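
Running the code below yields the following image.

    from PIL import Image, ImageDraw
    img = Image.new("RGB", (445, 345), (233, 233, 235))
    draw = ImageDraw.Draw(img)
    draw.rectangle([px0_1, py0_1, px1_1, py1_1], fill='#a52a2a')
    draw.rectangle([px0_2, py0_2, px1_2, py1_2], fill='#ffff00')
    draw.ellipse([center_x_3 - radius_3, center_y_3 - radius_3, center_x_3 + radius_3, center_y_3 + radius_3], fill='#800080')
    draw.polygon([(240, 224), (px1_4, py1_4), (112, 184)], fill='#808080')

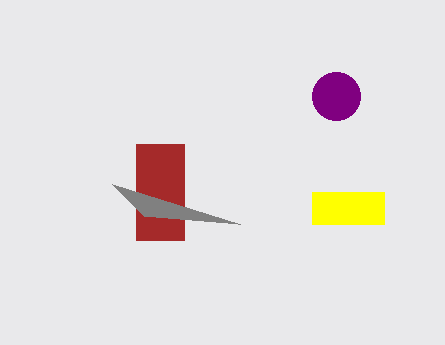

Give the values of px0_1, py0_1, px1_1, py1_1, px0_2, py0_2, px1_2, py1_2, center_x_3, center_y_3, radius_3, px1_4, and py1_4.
px0_1 = 136, py0_1 = 144, px1_1 = 184, py1_1 = 240, px0_2 = 312, py0_2 = 192, px1_2 = 384, py1_2 = 224, center_x_3 = 336, center_y_3 = 96, radius_3 = 24, px1_4 = 144, py1_4 = 216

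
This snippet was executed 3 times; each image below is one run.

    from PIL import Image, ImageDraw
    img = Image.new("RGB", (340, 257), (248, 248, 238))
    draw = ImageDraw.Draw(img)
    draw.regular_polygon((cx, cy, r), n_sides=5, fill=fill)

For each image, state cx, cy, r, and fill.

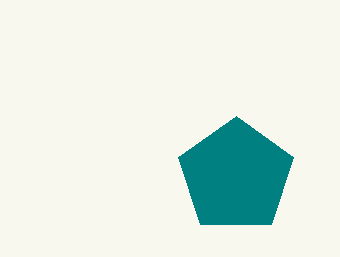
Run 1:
cx = 236; cy = 176; r = 60; fill = 'teal'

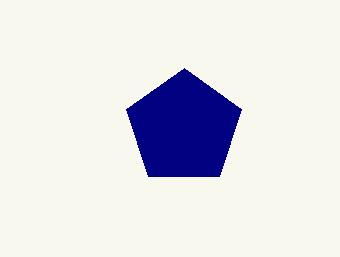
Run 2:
cx = 184; cy = 128; r = 60; fill = 'navy'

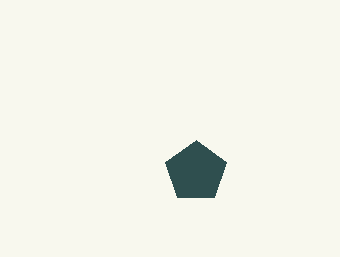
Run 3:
cx = 196
cy = 172
r = 32
fill = 'darkslategray'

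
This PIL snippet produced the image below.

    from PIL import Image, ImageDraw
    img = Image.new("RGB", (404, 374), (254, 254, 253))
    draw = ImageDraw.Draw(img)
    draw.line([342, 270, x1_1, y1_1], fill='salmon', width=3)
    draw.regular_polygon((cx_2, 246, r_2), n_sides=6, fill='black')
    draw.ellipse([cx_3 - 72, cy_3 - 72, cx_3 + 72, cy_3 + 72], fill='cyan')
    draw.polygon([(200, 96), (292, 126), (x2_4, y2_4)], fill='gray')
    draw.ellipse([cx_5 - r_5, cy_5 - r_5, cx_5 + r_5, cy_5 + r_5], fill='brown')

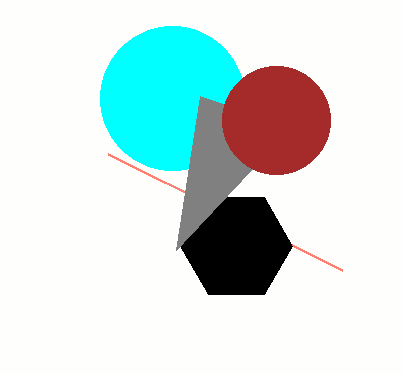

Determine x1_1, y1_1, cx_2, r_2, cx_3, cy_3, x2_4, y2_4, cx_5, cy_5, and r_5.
x1_1 = 108, y1_1 = 154, cx_2 = 236, r_2 = 56, cx_3 = 172, cy_3 = 98, x2_4 = 176, y2_4 = 250, cx_5 = 276, cy_5 = 120, r_5 = 54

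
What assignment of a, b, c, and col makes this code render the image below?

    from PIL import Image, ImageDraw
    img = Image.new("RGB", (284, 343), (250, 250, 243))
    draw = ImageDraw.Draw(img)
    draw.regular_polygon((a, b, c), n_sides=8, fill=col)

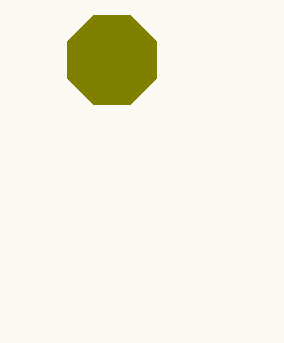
a = 112
b = 60
c = 48
col = 'olive'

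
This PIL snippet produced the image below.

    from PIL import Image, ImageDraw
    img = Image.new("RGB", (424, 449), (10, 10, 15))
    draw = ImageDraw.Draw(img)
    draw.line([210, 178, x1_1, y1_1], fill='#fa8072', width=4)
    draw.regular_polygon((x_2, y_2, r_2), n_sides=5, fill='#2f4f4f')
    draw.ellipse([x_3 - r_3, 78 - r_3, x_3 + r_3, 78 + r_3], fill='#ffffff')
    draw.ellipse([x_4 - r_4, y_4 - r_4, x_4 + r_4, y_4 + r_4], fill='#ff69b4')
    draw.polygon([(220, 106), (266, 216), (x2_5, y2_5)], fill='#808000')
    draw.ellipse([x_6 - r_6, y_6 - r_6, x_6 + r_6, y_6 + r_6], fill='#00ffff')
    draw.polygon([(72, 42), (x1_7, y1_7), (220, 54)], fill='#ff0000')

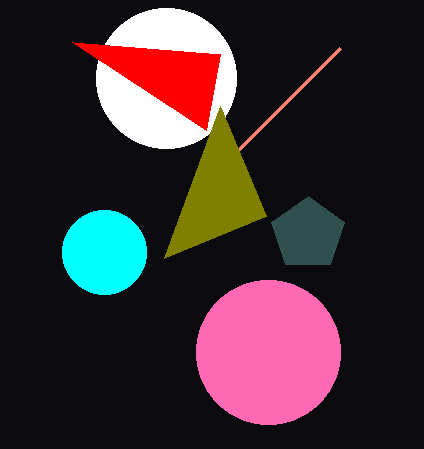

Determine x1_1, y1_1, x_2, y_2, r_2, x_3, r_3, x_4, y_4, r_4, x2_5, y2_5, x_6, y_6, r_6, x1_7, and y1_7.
x1_1 = 340; y1_1 = 48; x_2 = 308; y_2 = 234; r_2 = 38; x_3 = 166; r_3 = 70; x_4 = 268; y_4 = 352; r_4 = 72; x2_5 = 164; y2_5 = 258; x_6 = 104; y_6 = 252; r_6 = 42; x1_7 = 206; y1_7 = 130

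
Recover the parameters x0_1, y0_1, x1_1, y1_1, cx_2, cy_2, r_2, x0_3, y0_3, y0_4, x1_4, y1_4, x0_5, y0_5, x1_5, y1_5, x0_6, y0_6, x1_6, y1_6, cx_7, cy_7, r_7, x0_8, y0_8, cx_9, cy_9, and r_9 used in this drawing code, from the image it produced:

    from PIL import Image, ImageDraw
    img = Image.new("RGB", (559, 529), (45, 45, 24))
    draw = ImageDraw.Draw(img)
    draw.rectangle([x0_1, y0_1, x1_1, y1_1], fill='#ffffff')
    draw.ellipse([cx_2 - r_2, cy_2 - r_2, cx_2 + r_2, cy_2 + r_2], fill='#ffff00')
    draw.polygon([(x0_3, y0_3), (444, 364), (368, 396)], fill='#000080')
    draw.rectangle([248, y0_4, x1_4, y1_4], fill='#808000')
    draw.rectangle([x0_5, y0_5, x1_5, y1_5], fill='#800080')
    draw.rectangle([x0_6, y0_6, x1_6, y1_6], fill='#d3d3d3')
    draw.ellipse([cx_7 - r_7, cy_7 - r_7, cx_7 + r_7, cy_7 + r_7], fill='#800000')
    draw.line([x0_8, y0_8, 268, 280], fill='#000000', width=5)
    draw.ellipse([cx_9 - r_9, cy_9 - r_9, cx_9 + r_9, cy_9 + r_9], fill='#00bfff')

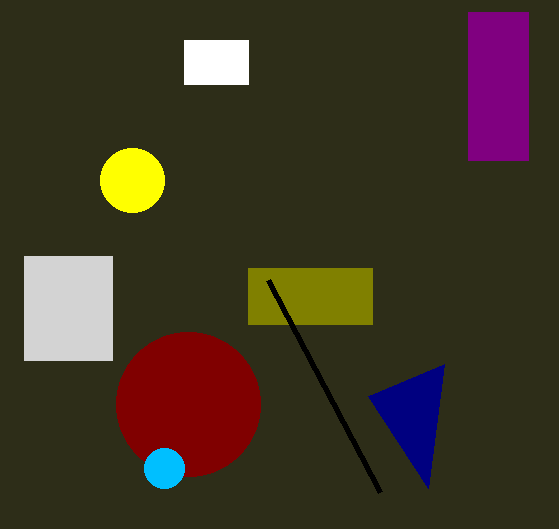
x0_1 = 184; y0_1 = 40; x1_1 = 248; y1_1 = 84; cx_2 = 132; cy_2 = 180; r_2 = 32; x0_3 = 428; y0_3 = 488; y0_4 = 268; x1_4 = 372; y1_4 = 324; x0_5 = 468; y0_5 = 12; x1_5 = 528; y1_5 = 160; x0_6 = 24; y0_6 = 256; x1_6 = 112; y1_6 = 360; cx_7 = 188; cy_7 = 404; r_7 = 72; x0_8 = 380; y0_8 = 492; cx_9 = 164; cy_9 = 468; r_9 = 20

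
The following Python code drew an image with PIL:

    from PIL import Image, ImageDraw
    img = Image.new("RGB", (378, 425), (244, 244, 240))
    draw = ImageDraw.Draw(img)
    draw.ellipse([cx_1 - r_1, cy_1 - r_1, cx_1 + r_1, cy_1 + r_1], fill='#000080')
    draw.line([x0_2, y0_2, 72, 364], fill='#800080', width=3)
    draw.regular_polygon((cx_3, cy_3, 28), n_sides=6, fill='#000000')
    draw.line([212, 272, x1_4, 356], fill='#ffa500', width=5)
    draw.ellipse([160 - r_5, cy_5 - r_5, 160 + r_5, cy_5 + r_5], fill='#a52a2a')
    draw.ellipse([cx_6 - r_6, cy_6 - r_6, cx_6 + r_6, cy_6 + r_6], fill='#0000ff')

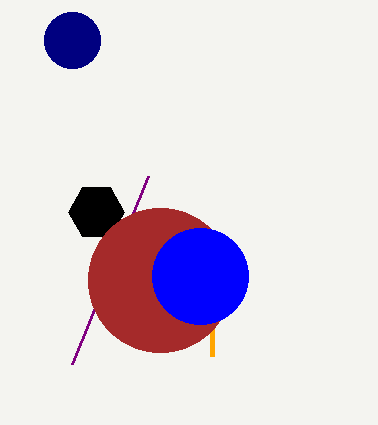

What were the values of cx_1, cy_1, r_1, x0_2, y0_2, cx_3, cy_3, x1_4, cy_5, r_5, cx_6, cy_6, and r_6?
cx_1 = 72; cy_1 = 40; r_1 = 28; x0_2 = 148; y0_2 = 176; cx_3 = 96; cy_3 = 212; x1_4 = 212; cy_5 = 280; r_5 = 72; cx_6 = 200; cy_6 = 276; r_6 = 48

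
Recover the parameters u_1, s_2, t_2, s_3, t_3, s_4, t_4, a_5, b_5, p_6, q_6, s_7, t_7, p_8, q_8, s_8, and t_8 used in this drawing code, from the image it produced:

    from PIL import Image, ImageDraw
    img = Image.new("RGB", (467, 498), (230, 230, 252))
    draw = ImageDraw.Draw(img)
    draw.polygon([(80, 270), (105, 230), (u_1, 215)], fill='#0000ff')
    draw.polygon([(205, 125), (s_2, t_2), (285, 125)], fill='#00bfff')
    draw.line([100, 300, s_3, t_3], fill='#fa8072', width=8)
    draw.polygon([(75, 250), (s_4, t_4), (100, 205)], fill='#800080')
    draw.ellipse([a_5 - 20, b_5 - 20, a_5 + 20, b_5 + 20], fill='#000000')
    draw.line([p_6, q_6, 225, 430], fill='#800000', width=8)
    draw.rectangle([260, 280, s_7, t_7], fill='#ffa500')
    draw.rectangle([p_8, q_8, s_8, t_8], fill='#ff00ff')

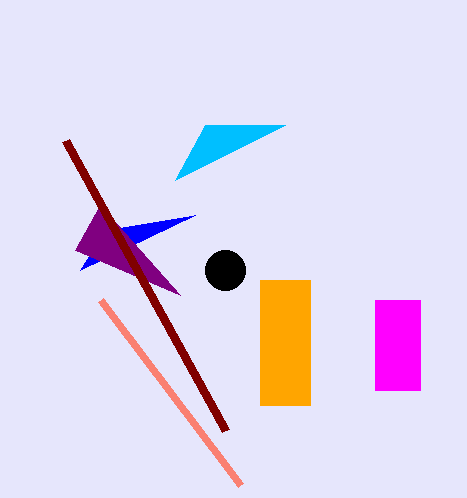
u_1 = 195; s_2 = 175; t_2 = 180; s_3 = 240; t_3 = 485; s_4 = 180; t_4 = 295; a_5 = 225; b_5 = 270; p_6 = 65; q_6 = 140; s_7 = 310; t_7 = 405; p_8 = 375; q_8 = 300; s_8 = 420; t_8 = 390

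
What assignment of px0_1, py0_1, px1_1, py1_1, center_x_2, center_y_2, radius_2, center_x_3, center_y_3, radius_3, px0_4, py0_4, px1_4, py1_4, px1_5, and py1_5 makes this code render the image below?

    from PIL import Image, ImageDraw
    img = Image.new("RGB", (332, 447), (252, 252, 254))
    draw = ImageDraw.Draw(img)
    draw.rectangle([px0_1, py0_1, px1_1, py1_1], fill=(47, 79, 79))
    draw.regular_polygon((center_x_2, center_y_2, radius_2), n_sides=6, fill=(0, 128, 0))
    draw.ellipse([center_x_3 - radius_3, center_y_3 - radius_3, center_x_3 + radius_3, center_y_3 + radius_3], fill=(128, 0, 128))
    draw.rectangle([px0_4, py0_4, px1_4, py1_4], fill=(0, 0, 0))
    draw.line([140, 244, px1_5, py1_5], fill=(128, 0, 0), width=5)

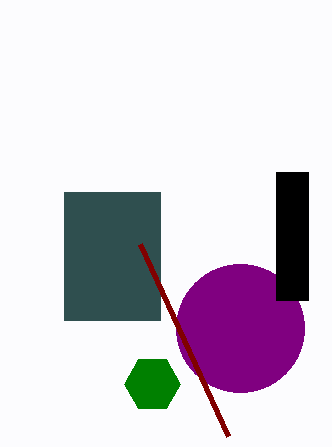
px0_1 = 64, py0_1 = 192, px1_1 = 160, py1_1 = 320, center_x_2 = 152, center_y_2 = 384, radius_2 = 28, center_x_3 = 240, center_y_3 = 328, radius_3 = 64, px0_4 = 276, py0_4 = 172, px1_4 = 308, py1_4 = 300, px1_5 = 228, py1_5 = 436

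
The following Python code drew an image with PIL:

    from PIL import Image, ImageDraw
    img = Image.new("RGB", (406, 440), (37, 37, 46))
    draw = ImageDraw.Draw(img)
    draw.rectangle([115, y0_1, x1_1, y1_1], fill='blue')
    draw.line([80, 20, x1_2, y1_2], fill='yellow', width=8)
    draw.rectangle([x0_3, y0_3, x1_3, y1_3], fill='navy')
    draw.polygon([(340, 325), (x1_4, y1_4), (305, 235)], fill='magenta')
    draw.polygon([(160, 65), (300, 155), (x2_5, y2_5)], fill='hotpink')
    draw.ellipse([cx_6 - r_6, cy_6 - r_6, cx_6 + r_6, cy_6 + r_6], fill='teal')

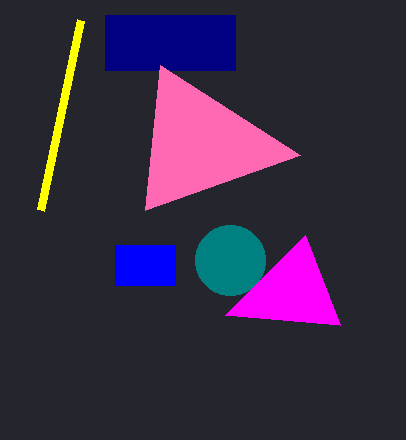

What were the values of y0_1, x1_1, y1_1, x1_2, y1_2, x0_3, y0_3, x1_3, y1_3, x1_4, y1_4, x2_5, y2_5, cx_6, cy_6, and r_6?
y0_1 = 245; x1_1 = 175; y1_1 = 285; x1_2 = 40; y1_2 = 210; x0_3 = 105; y0_3 = 15; x1_3 = 235; y1_3 = 70; x1_4 = 225; y1_4 = 315; x2_5 = 145; y2_5 = 210; cx_6 = 230; cy_6 = 260; r_6 = 35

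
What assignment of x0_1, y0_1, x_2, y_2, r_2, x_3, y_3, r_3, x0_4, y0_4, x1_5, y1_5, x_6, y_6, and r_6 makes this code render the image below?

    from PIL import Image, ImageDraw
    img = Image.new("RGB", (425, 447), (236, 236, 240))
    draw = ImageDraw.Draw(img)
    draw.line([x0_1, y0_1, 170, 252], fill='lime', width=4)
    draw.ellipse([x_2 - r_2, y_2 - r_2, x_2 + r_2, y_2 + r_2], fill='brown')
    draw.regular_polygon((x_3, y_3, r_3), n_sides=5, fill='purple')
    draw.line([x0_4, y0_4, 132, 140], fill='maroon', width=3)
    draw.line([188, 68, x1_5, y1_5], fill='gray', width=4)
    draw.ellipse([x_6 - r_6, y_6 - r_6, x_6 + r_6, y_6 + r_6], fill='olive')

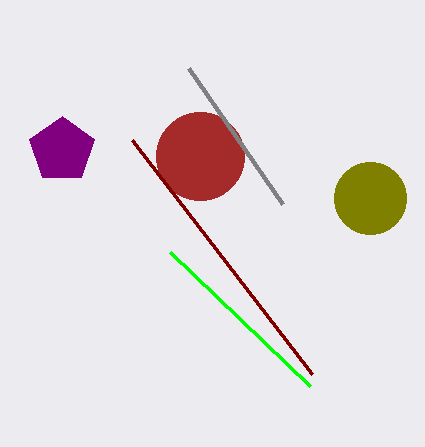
x0_1 = 310; y0_1 = 386; x_2 = 200; y_2 = 156; r_2 = 44; x_3 = 62; y_3 = 150; r_3 = 34; x0_4 = 312; y0_4 = 374; x1_5 = 282; y1_5 = 204; x_6 = 370; y_6 = 198; r_6 = 36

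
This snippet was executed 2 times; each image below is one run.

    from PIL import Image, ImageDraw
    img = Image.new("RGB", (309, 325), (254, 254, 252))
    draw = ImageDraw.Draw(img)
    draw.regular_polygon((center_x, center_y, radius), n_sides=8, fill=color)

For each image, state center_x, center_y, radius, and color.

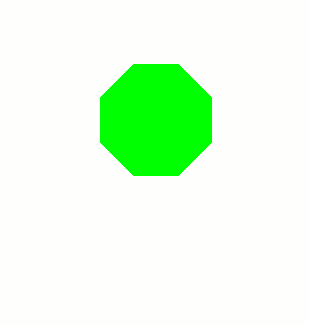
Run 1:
center_x = 156
center_y = 120
radius = 60
color = 'lime'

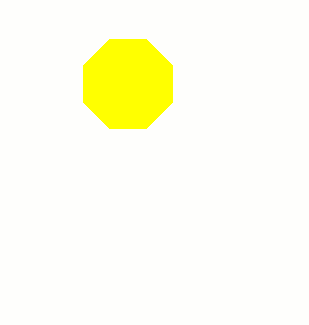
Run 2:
center_x = 128
center_y = 84
radius = 48
color = 'yellow'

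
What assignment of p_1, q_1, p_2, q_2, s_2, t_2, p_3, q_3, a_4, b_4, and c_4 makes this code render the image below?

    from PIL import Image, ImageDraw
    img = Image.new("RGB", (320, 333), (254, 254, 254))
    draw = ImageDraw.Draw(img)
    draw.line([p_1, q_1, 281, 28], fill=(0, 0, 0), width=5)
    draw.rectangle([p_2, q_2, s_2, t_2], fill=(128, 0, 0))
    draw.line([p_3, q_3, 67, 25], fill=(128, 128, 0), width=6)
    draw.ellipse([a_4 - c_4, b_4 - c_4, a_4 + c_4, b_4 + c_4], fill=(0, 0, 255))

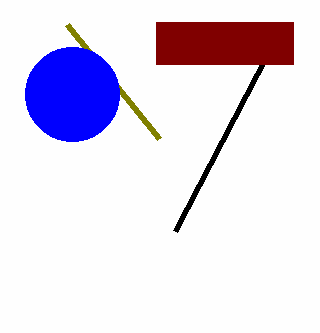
p_1 = 175
q_1 = 231
p_2 = 156
q_2 = 22
s_2 = 293
t_2 = 64
p_3 = 159
q_3 = 139
a_4 = 72
b_4 = 94
c_4 = 47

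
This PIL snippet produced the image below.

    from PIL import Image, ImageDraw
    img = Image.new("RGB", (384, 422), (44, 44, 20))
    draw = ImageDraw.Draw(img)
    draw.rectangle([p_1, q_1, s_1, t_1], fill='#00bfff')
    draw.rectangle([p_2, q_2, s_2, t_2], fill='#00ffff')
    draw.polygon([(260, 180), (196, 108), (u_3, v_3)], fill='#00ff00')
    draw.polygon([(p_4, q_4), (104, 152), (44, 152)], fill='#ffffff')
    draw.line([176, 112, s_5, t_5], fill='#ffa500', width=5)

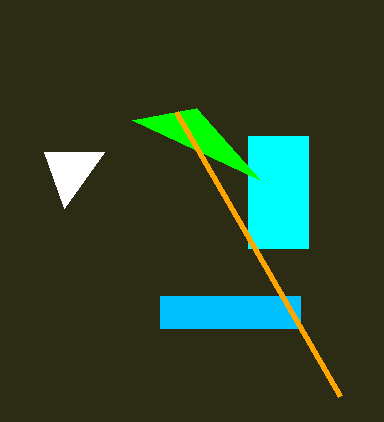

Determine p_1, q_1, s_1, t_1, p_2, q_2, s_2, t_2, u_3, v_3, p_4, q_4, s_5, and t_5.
p_1 = 160, q_1 = 296, s_1 = 300, t_1 = 328, p_2 = 248, q_2 = 136, s_2 = 308, t_2 = 248, u_3 = 132, v_3 = 120, p_4 = 64, q_4 = 208, s_5 = 340, t_5 = 396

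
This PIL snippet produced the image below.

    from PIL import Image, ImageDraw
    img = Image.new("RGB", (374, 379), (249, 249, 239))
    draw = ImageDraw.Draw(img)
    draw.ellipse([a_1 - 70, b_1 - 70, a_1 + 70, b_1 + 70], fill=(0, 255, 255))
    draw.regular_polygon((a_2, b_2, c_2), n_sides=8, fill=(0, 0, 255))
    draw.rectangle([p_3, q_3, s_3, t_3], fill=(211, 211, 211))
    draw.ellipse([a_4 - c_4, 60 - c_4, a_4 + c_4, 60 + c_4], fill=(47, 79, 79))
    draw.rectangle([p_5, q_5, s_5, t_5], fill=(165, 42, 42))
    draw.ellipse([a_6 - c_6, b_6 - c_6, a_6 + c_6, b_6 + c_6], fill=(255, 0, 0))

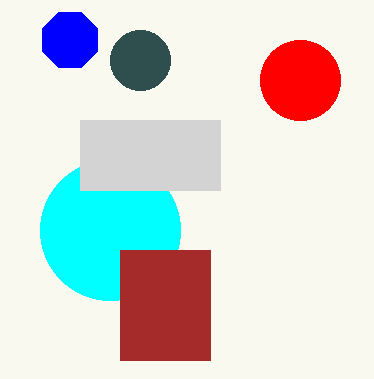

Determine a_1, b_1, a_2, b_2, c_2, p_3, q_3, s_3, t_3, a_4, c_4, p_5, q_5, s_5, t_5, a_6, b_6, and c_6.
a_1 = 110, b_1 = 230, a_2 = 70, b_2 = 40, c_2 = 30, p_3 = 80, q_3 = 120, s_3 = 220, t_3 = 190, a_4 = 140, c_4 = 30, p_5 = 120, q_5 = 250, s_5 = 210, t_5 = 360, a_6 = 300, b_6 = 80, c_6 = 40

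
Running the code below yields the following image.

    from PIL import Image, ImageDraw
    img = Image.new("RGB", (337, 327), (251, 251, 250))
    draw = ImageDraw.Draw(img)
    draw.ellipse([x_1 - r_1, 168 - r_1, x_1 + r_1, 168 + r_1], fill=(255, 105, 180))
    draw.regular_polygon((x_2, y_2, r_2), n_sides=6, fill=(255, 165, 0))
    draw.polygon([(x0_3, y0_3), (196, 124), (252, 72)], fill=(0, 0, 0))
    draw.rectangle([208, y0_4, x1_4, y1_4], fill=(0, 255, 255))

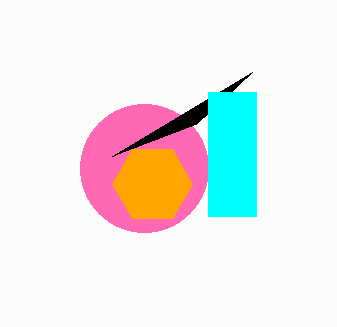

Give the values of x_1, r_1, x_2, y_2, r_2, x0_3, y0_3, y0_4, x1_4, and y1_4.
x_1 = 144, r_1 = 64, x_2 = 152, y_2 = 184, r_2 = 40, x0_3 = 112, y0_3 = 156, y0_4 = 92, x1_4 = 256, y1_4 = 216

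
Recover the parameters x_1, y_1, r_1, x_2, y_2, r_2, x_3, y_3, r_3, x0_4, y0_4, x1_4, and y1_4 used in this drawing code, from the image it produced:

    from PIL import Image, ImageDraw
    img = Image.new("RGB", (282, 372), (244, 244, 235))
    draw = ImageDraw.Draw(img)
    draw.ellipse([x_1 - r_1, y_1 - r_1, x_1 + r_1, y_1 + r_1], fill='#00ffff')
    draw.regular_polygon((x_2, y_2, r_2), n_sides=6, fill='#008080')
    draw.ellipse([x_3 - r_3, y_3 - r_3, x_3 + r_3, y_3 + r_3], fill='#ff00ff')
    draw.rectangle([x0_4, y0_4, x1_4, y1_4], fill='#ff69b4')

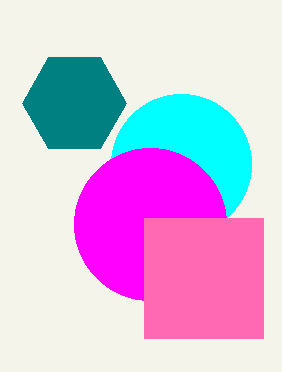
x_1 = 181, y_1 = 164, r_1 = 70, x_2 = 74, y_2 = 103, r_2 = 52, x_3 = 150, y_3 = 224, r_3 = 76, x0_4 = 144, y0_4 = 218, x1_4 = 263, y1_4 = 338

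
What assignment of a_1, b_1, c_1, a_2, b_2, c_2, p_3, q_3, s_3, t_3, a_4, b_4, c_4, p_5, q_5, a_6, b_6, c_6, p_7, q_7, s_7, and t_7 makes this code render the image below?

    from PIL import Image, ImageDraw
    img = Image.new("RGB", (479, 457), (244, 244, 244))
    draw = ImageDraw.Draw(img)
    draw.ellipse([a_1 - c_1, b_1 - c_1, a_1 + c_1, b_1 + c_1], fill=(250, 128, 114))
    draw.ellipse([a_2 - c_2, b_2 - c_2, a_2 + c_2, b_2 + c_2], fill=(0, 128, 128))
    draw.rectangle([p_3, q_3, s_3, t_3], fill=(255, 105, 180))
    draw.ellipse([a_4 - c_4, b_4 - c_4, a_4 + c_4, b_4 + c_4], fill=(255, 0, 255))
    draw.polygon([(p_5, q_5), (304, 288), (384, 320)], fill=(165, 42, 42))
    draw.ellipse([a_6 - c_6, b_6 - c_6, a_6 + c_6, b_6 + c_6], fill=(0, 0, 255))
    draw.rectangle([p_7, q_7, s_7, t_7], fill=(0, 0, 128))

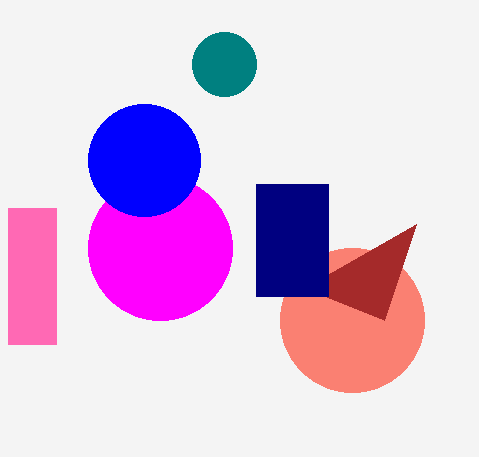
a_1 = 352
b_1 = 320
c_1 = 72
a_2 = 224
b_2 = 64
c_2 = 32
p_3 = 8
q_3 = 208
s_3 = 56
t_3 = 344
a_4 = 160
b_4 = 248
c_4 = 72
p_5 = 416
q_5 = 224
a_6 = 144
b_6 = 160
c_6 = 56
p_7 = 256
q_7 = 184
s_7 = 328
t_7 = 296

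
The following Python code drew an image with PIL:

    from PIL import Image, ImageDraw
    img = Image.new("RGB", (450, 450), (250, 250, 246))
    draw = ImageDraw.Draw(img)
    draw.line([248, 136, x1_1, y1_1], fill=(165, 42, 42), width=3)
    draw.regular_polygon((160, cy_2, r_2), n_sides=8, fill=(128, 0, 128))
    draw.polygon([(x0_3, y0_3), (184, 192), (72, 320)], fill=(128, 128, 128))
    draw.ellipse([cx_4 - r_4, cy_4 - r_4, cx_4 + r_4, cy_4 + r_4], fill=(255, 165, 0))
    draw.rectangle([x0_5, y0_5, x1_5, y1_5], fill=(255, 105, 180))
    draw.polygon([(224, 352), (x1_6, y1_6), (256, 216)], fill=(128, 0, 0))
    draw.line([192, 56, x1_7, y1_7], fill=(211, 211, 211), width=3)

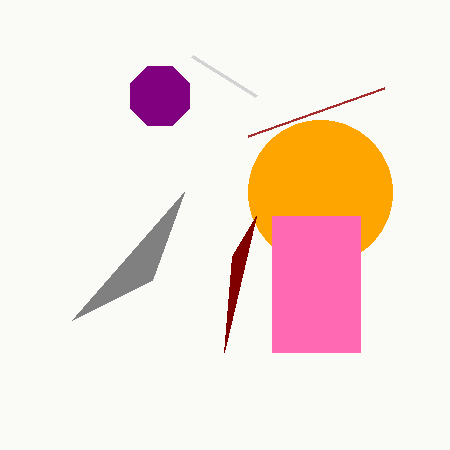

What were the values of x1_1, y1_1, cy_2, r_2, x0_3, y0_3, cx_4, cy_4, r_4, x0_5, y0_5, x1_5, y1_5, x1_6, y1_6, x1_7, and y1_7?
x1_1 = 384; y1_1 = 88; cy_2 = 96; r_2 = 32; x0_3 = 152; y0_3 = 280; cx_4 = 320; cy_4 = 192; r_4 = 72; x0_5 = 272; y0_5 = 216; x1_5 = 360; y1_5 = 352; x1_6 = 232; y1_6 = 256; x1_7 = 256; y1_7 = 96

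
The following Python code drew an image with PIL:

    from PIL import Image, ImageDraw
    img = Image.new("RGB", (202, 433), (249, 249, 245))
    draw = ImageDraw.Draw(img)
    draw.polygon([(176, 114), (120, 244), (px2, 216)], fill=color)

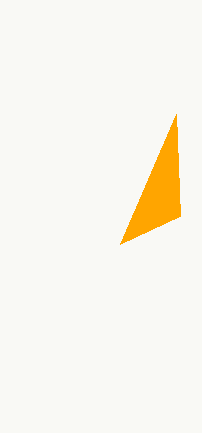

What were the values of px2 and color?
px2 = 180
color = 'orange'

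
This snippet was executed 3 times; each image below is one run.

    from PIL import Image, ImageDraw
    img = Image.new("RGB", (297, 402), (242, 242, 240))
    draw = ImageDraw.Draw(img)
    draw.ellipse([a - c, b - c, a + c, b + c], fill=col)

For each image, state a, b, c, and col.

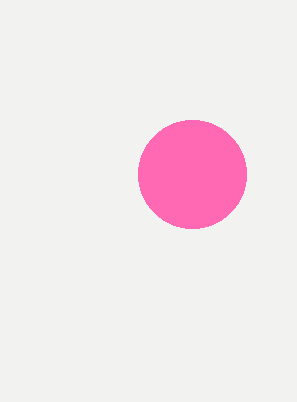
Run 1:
a = 192; b = 174; c = 54; col = 'hotpink'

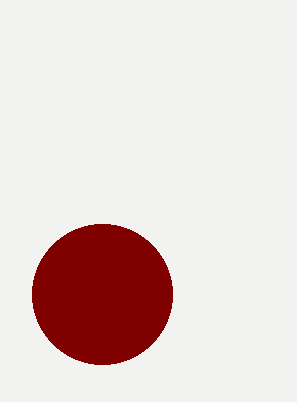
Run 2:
a = 102; b = 294; c = 70; col = 'maroon'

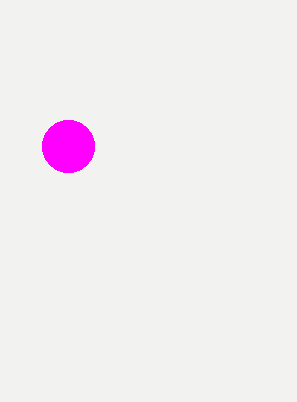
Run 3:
a = 68
b = 146
c = 26
col = 'magenta'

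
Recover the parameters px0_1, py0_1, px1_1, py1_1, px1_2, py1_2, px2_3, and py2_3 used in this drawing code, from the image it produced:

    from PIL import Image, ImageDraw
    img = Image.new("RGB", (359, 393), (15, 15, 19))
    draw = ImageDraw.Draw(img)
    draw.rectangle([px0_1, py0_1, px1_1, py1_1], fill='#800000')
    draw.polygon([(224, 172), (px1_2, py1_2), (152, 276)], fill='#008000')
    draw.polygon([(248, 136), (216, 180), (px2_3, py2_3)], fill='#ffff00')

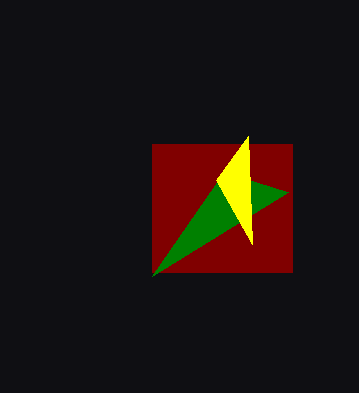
px0_1 = 152
py0_1 = 144
px1_1 = 292
py1_1 = 272
px1_2 = 288
py1_2 = 192
px2_3 = 252
py2_3 = 244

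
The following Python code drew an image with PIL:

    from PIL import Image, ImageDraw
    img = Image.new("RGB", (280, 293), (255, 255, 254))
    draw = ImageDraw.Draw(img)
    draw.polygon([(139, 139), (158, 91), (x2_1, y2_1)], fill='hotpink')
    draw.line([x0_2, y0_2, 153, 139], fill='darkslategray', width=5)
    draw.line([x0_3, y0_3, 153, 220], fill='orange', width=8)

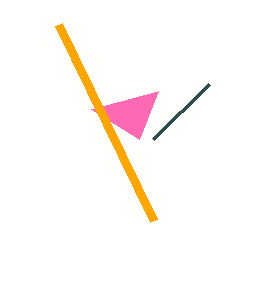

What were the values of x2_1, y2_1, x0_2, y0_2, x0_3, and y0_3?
x2_1 = 91, y2_1 = 109, x0_2 = 209, y0_2 = 84, x0_3 = 58, y0_3 = 24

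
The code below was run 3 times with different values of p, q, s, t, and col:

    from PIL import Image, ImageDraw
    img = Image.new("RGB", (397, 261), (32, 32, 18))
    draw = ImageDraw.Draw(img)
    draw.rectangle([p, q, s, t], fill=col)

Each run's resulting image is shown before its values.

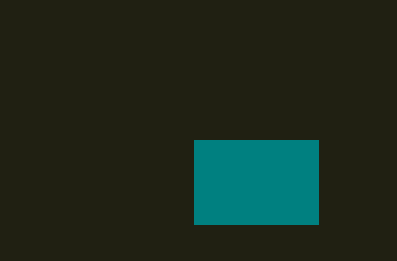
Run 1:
p = 194; q = 140; s = 318; t = 224; col = 'teal'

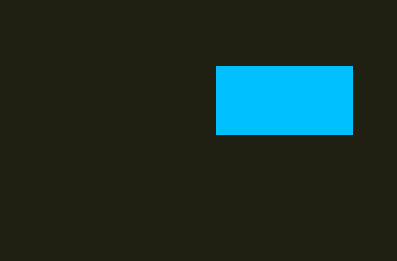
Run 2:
p = 216, q = 66, s = 352, t = 134, col = 'deepskyblue'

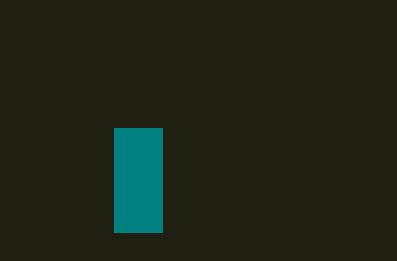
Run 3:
p = 114
q = 128
s = 162
t = 232
col = 'teal'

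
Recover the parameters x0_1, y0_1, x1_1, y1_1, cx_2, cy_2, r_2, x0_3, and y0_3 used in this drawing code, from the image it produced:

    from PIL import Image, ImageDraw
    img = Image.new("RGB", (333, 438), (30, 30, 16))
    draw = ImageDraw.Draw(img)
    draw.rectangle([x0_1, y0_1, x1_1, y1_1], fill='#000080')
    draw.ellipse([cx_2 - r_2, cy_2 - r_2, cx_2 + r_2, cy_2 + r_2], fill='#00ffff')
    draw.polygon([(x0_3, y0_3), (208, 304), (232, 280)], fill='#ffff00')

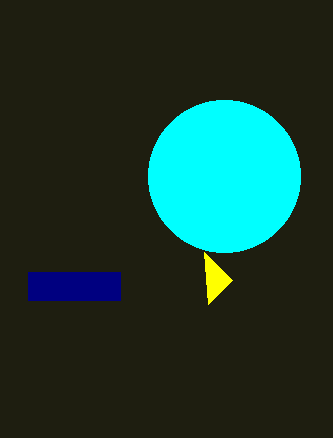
x0_1 = 28
y0_1 = 272
x1_1 = 120
y1_1 = 300
cx_2 = 224
cy_2 = 176
r_2 = 76
x0_3 = 204
y0_3 = 252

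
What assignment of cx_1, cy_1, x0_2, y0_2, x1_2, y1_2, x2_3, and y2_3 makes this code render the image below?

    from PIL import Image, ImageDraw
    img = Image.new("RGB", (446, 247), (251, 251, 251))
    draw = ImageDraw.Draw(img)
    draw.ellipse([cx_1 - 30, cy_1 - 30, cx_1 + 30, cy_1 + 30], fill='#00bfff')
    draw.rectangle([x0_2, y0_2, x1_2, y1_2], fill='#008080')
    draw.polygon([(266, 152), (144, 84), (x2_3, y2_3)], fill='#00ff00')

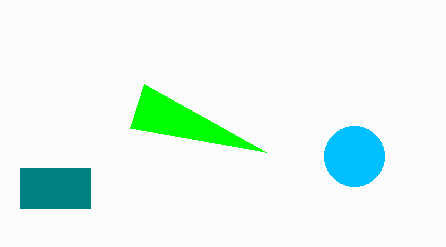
cx_1 = 354, cy_1 = 156, x0_2 = 20, y0_2 = 168, x1_2 = 90, y1_2 = 208, x2_3 = 130, y2_3 = 128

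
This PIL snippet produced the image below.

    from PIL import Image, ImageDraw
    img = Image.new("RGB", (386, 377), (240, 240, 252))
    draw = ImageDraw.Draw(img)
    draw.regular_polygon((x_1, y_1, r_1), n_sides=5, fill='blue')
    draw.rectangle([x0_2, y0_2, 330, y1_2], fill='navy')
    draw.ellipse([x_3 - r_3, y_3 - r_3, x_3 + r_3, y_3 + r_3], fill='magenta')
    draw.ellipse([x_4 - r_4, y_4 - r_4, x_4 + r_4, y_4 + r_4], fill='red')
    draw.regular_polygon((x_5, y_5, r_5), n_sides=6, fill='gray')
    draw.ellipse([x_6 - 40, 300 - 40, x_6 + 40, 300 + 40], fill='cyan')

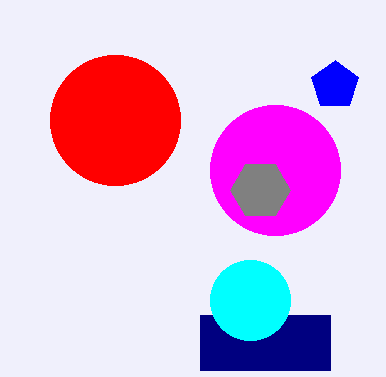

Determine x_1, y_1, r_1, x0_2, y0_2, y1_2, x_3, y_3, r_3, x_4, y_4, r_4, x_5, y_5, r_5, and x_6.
x_1 = 335; y_1 = 85; r_1 = 25; x0_2 = 200; y0_2 = 315; y1_2 = 370; x_3 = 275; y_3 = 170; r_3 = 65; x_4 = 115; y_4 = 120; r_4 = 65; x_5 = 260; y_5 = 190; r_5 = 30; x_6 = 250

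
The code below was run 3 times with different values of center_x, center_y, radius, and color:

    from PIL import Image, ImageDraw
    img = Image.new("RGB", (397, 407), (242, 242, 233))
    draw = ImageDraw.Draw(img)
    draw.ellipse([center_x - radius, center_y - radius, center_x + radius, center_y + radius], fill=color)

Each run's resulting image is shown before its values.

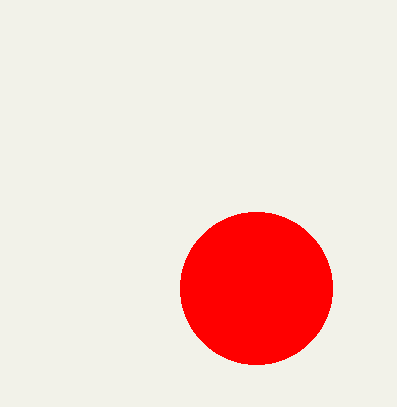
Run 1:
center_x = 256; center_y = 288; radius = 76; color = 'red'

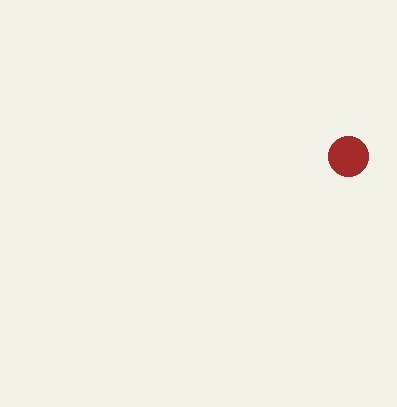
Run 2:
center_x = 348
center_y = 156
radius = 20
color = 'brown'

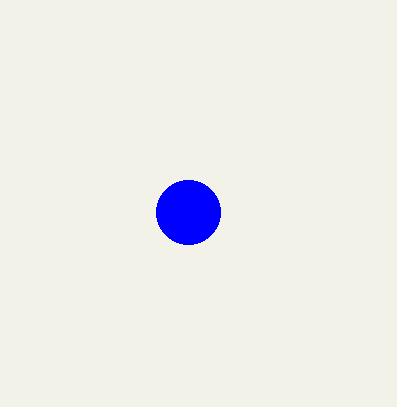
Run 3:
center_x = 188
center_y = 212
radius = 32
color = 'blue'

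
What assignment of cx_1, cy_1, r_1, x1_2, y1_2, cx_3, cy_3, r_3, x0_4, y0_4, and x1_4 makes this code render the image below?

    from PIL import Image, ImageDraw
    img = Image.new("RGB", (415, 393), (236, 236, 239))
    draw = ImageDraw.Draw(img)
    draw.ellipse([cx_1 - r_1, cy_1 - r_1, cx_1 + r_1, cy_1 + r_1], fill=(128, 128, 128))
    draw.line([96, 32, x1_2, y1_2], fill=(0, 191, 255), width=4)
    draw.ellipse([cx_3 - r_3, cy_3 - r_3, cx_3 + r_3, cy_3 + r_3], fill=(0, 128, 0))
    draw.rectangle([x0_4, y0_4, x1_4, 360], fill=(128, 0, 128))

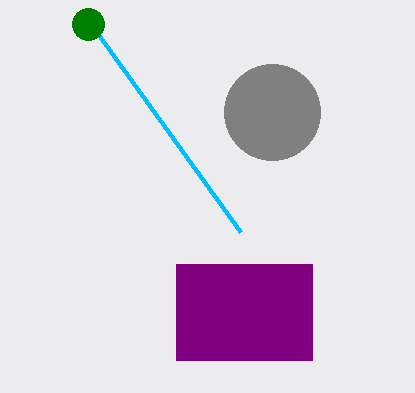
cx_1 = 272; cy_1 = 112; r_1 = 48; x1_2 = 240; y1_2 = 232; cx_3 = 88; cy_3 = 24; r_3 = 16; x0_4 = 176; y0_4 = 264; x1_4 = 312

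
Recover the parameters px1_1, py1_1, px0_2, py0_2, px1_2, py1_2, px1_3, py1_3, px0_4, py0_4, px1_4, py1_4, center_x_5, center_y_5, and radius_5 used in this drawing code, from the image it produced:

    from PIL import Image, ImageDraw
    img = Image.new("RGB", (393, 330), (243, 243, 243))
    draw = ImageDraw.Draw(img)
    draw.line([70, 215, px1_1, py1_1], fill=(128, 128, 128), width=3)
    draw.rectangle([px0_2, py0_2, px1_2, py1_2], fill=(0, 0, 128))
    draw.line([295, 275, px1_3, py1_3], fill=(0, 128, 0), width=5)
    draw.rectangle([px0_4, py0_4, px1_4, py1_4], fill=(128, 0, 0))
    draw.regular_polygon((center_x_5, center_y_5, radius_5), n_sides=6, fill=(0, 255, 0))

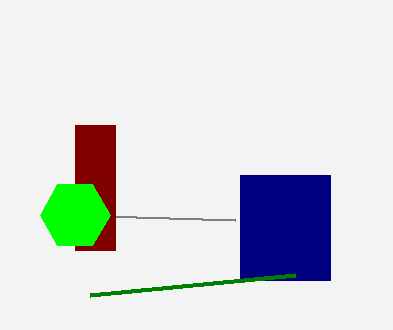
px1_1 = 235, py1_1 = 220, px0_2 = 240, py0_2 = 175, px1_2 = 330, py1_2 = 280, px1_3 = 90, py1_3 = 295, px0_4 = 75, py0_4 = 125, px1_4 = 115, py1_4 = 250, center_x_5 = 75, center_y_5 = 215, radius_5 = 35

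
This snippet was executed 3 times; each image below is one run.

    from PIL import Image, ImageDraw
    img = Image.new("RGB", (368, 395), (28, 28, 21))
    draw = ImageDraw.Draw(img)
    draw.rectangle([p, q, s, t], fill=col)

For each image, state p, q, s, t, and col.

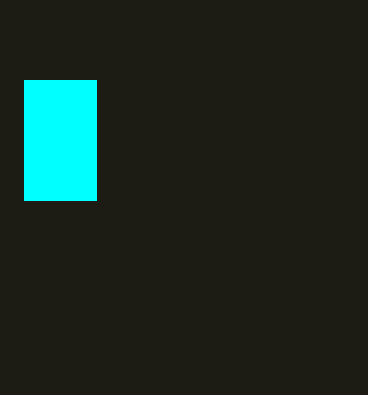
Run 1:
p = 24; q = 80; s = 96; t = 200; col = 'cyan'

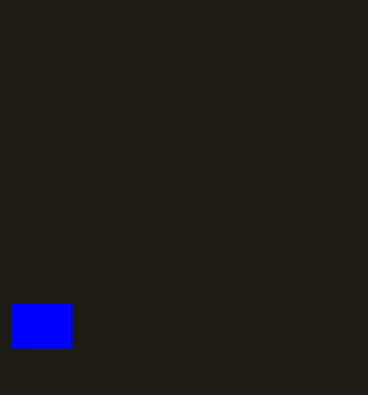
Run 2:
p = 12, q = 304, s = 72, t = 348, col = 'blue'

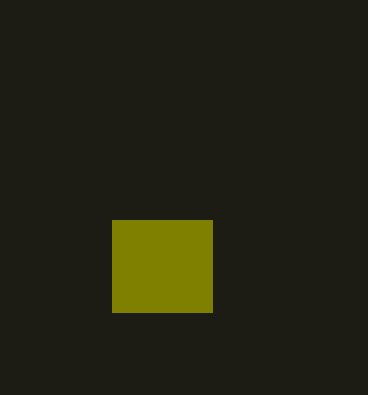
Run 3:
p = 112
q = 220
s = 212
t = 312
col = 'olive'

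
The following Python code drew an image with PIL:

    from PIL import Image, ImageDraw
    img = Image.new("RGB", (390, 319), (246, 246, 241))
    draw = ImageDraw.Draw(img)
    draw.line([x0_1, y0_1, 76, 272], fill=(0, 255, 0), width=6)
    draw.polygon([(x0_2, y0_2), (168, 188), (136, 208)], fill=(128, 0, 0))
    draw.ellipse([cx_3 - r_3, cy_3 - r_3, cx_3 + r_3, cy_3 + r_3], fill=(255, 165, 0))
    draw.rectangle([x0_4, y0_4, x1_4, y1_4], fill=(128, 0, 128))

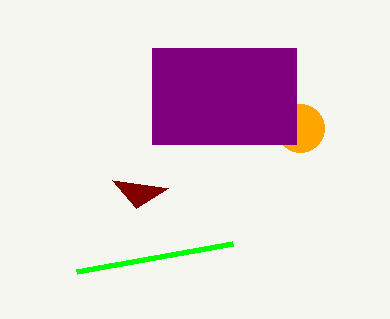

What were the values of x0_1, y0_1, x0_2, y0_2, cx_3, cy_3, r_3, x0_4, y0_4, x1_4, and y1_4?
x0_1 = 232, y0_1 = 244, x0_2 = 112, y0_2 = 180, cx_3 = 300, cy_3 = 128, r_3 = 24, x0_4 = 152, y0_4 = 48, x1_4 = 296, y1_4 = 144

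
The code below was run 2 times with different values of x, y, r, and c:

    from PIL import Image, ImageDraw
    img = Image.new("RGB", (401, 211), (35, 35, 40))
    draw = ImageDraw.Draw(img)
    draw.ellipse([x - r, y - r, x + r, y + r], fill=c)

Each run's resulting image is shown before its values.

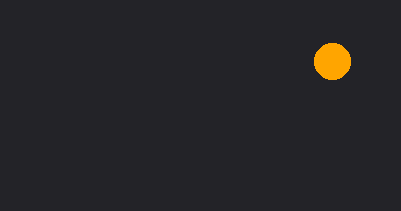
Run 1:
x = 332; y = 61; r = 18; c = 'orange'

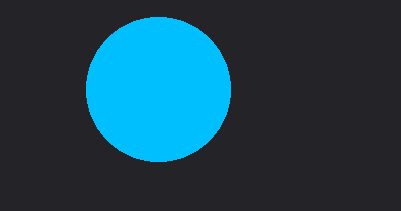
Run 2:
x = 158, y = 89, r = 72, c = 'deepskyblue'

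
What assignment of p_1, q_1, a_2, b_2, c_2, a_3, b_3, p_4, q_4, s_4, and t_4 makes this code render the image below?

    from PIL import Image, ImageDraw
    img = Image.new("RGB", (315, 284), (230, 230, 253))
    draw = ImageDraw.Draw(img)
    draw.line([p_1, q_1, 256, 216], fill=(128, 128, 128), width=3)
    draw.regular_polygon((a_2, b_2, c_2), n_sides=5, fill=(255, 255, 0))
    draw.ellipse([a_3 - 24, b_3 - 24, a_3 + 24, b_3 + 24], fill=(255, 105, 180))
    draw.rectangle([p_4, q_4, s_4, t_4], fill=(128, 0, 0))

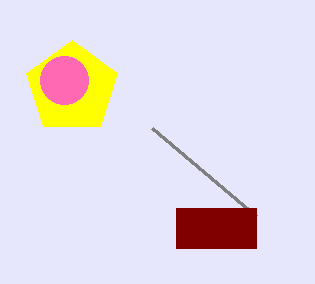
p_1 = 152, q_1 = 128, a_2 = 72, b_2 = 88, c_2 = 48, a_3 = 64, b_3 = 80, p_4 = 176, q_4 = 208, s_4 = 256, t_4 = 248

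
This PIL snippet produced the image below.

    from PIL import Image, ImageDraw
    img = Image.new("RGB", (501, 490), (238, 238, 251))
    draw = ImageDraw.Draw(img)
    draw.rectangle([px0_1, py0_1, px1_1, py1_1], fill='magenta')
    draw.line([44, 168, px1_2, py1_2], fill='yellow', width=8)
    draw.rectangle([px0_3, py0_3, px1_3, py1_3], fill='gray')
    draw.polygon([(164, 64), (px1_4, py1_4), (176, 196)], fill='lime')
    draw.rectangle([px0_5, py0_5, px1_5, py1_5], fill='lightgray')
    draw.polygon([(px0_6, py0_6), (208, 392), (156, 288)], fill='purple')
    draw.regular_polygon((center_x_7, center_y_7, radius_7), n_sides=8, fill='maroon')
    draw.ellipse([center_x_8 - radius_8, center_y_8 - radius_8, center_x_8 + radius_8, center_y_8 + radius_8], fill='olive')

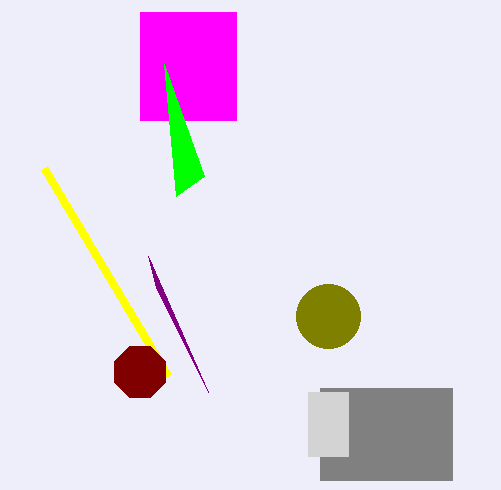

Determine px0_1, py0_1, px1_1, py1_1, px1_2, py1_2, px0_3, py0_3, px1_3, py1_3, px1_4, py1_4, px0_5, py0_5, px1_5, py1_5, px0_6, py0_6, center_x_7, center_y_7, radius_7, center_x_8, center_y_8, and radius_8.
px0_1 = 140
py0_1 = 12
px1_1 = 236
py1_1 = 120
px1_2 = 168
py1_2 = 376
px0_3 = 320
py0_3 = 388
px1_3 = 452
py1_3 = 480
px1_4 = 204
py1_4 = 176
px0_5 = 308
py0_5 = 392
px1_5 = 348
py1_5 = 456
px0_6 = 148
py0_6 = 256
center_x_7 = 140
center_y_7 = 372
radius_7 = 28
center_x_8 = 328
center_y_8 = 316
radius_8 = 32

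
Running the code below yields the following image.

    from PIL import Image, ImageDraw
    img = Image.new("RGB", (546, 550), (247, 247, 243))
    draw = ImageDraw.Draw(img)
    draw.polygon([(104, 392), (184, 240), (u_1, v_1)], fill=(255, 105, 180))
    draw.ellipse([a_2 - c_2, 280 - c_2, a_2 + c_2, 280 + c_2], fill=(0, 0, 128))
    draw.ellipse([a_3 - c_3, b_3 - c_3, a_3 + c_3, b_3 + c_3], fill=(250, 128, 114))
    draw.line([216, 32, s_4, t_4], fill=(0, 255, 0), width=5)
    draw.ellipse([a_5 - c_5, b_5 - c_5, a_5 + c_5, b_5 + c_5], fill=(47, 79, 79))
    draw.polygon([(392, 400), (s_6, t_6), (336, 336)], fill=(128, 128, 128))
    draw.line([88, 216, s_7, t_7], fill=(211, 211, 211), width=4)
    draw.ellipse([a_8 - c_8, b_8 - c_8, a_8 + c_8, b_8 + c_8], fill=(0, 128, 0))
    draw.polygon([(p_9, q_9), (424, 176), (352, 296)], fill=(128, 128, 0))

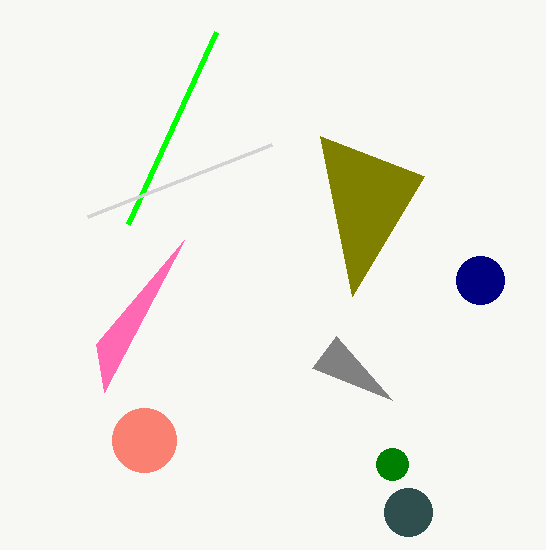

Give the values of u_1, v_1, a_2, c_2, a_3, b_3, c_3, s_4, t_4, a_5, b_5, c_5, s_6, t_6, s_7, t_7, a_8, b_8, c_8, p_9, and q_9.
u_1 = 96, v_1 = 344, a_2 = 480, c_2 = 24, a_3 = 144, b_3 = 440, c_3 = 32, s_4 = 128, t_4 = 224, a_5 = 408, b_5 = 512, c_5 = 24, s_6 = 312, t_6 = 368, s_7 = 272, t_7 = 144, a_8 = 392, b_8 = 464, c_8 = 16, p_9 = 320, q_9 = 136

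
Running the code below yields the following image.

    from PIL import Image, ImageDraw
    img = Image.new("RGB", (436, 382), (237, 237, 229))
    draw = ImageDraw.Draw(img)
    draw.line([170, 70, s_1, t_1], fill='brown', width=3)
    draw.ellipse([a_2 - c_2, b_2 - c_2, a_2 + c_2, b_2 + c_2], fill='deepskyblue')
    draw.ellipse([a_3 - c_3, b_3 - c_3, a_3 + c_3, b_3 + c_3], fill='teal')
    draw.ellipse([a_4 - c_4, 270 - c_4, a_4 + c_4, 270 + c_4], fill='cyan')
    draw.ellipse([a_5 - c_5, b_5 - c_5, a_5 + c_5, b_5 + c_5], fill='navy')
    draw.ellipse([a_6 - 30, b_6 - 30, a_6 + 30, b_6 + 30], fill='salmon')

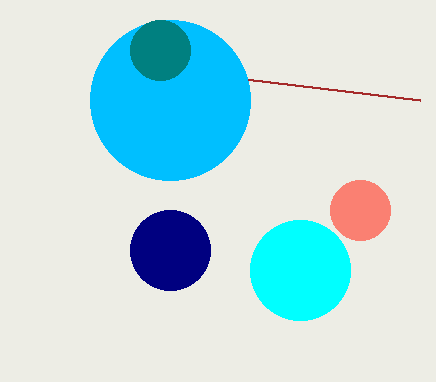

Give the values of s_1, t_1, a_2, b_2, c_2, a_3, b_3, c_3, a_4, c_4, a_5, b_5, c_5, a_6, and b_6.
s_1 = 420, t_1 = 100, a_2 = 170, b_2 = 100, c_2 = 80, a_3 = 160, b_3 = 50, c_3 = 30, a_4 = 300, c_4 = 50, a_5 = 170, b_5 = 250, c_5 = 40, a_6 = 360, b_6 = 210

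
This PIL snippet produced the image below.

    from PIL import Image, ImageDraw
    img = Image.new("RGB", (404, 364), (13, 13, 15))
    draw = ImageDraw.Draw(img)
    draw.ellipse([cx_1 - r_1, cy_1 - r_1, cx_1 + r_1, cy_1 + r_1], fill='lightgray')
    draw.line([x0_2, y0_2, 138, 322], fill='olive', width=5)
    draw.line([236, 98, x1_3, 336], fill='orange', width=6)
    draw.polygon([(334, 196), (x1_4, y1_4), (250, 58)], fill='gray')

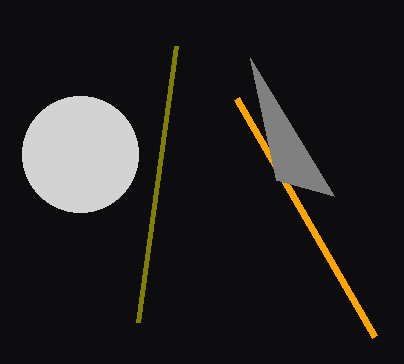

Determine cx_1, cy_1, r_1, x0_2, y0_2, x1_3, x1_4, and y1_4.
cx_1 = 80
cy_1 = 154
r_1 = 58
x0_2 = 176
y0_2 = 46
x1_3 = 374
x1_4 = 276
y1_4 = 180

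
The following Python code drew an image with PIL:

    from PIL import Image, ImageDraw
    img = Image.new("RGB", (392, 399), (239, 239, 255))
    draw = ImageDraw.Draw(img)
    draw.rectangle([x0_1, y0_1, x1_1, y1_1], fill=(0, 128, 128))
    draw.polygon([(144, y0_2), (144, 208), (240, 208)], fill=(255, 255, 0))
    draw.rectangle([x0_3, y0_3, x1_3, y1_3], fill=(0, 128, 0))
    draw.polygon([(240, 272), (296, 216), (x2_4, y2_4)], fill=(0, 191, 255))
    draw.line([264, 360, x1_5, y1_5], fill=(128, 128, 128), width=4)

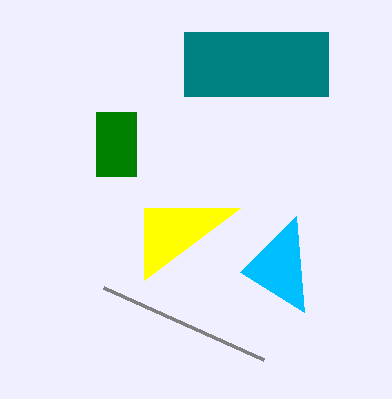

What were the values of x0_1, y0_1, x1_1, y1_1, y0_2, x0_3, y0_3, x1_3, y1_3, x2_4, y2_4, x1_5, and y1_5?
x0_1 = 184, y0_1 = 32, x1_1 = 328, y1_1 = 96, y0_2 = 280, x0_3 = 96, y0_3 = 112, x1_3 = 136, y1_3 = 176, x2_4 = 304, y2_4 = 312, x1_5 = 104, y1_5 = 288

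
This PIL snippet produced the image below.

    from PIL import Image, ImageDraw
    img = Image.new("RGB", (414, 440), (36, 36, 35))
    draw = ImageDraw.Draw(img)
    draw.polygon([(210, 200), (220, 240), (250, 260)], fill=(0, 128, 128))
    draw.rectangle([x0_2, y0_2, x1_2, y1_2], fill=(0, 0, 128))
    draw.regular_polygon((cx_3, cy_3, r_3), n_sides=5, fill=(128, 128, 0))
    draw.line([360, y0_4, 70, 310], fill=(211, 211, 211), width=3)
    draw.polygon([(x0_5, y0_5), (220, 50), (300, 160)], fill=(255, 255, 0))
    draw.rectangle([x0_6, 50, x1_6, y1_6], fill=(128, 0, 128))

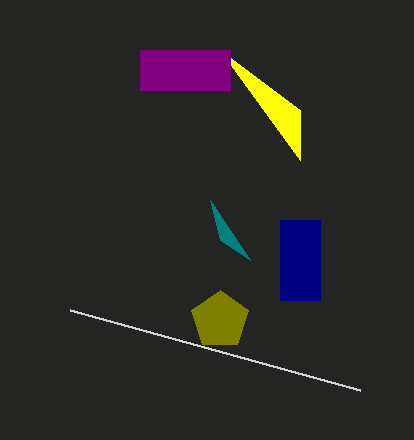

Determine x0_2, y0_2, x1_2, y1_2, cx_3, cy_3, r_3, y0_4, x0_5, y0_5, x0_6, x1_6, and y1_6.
x0_2 = 280, y0_2 = 220, x1_2 = 320, y1_2 = 300, cx_3 = 220, cy_3 = 320, r_3 = 30, y0_4 = 390, x0_5 = 300, y0_5 = 110, x0_6 = 140, x1_6 = 230, y1_6 = 90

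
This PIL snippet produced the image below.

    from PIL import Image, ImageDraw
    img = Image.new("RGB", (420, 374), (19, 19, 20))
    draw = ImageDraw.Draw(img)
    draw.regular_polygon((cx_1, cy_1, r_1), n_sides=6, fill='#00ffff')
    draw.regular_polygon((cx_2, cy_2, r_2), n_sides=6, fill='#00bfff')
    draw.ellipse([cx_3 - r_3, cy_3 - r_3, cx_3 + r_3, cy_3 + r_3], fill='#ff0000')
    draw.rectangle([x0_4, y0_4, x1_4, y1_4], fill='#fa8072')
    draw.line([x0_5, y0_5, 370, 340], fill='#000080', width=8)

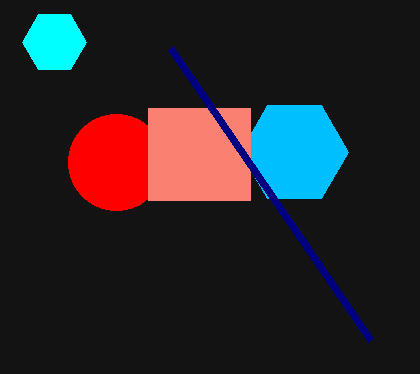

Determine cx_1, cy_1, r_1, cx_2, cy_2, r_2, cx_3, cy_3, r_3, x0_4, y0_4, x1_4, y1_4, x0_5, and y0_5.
cx_1 = 54; cy_1 = 42; r_1 = 32; cx_2 = 294; cy_2 = 152; r_2 = 54; cx_3 = 116; cy_3 = 162; r_3 = 48; x0_4 = 148; y0_4 = 108; x1_4 = 250; y1_4 = 200; x0_5 = 170; y0_5 = 48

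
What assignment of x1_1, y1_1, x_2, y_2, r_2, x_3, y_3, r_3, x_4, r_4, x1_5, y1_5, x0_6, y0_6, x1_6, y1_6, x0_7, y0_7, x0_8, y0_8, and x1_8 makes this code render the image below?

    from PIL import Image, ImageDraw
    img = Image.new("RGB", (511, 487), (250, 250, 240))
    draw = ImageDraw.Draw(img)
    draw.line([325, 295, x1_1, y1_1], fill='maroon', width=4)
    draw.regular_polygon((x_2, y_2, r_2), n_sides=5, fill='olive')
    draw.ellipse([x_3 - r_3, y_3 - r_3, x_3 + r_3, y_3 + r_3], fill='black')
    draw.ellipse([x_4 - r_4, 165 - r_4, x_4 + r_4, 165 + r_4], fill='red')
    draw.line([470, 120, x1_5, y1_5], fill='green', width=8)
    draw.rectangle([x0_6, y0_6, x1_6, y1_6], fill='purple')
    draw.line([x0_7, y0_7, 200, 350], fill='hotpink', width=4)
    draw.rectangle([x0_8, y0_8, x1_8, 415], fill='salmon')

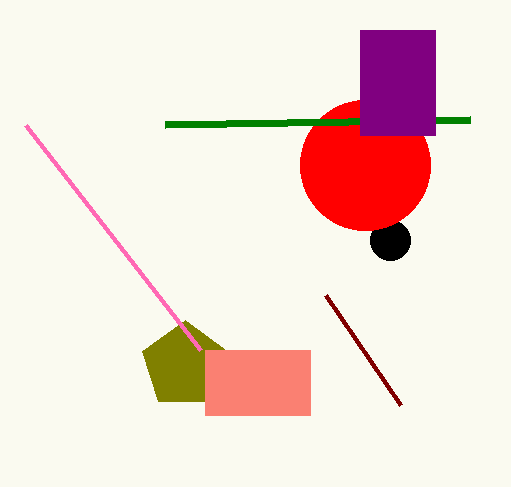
x1_1 = 400
y1_1 = 405
x_2 = 185
y_2 = 365
r_2 = 45
x_3 = 390
y_3 = 240
r_3 = 20
x_4 = 365
r_4 = 65
x1_5 = 165
y1_5 = 125
x0_6 = 360
y0_6 = 30
x1_6 = 435
y1_6 = 135
x0_7 = 25
y0_7 = 125
x0_8 = 205
y0_8 = 350
x1_8 = 310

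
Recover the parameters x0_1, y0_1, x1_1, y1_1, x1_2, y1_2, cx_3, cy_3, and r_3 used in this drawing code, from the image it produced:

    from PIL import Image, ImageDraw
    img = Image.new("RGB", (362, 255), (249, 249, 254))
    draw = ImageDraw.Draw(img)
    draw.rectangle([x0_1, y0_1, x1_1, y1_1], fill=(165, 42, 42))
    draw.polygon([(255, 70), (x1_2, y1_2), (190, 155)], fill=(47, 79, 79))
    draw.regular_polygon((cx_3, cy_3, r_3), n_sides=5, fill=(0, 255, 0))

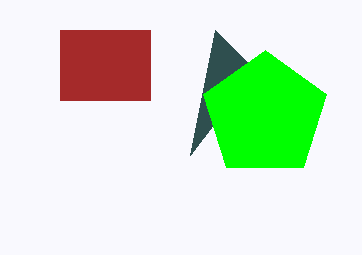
x0_1 = 60; y0_1 = 30; x1_1 = 150; y1_1 = 100; x1_2 = 215; y1_2 = 30; cx_3 = 265; cy_3 = 115; r_3 = 65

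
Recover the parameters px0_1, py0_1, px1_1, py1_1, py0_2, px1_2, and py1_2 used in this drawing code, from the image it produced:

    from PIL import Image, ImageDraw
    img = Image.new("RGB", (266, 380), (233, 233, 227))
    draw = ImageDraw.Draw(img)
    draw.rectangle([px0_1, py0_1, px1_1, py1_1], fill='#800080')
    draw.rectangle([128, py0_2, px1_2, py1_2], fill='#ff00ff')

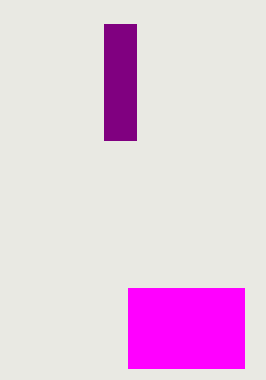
px0_1 = 104, py0_1 = 24, px1_1 = 136, py1_1 = 140, py0_2 = 288, px1_2 = 244, py1_2 = 368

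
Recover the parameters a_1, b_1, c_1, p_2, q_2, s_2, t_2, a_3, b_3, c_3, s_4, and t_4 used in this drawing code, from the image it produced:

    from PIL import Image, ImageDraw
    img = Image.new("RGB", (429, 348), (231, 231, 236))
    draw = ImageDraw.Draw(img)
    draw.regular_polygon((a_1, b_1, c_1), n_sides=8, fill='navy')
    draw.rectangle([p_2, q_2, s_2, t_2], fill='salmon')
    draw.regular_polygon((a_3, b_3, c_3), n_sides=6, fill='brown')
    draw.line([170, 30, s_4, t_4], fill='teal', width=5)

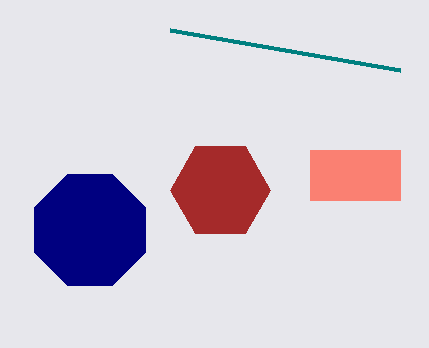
a_1 = 90; b_1 = 230; c_1 = 60; p_2 = 310; q_2 = 150; s_2 = 400; t_2 = 200; a_3 = 220; b_3 = 190; c_3 = 50; s_4 = 400; t_4 = 70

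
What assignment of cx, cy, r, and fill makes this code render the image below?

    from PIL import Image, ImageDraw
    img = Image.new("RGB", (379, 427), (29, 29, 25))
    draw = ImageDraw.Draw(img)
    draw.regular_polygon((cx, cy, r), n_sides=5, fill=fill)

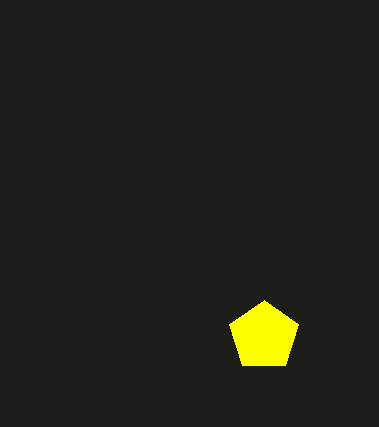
cx = 264; cy = 336; r = 36; fill = 'yellow'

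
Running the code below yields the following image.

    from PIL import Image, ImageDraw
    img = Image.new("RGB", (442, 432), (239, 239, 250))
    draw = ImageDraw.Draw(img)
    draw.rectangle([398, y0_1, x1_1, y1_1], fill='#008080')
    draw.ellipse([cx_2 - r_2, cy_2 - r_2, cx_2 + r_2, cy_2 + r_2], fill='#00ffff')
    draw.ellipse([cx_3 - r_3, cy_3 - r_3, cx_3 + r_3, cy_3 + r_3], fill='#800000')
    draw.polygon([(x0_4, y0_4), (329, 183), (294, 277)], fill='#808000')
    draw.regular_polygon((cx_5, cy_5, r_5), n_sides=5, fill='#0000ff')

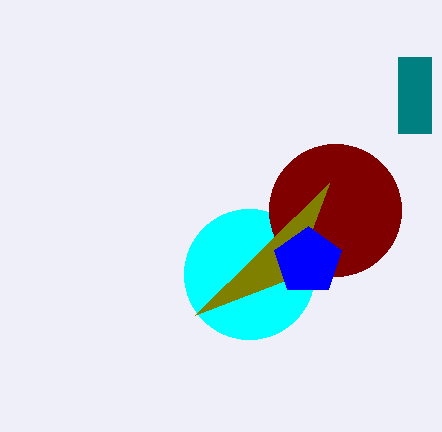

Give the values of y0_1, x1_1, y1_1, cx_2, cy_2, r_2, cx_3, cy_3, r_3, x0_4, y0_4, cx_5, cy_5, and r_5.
y0_1 = 57
x1_1 = 431
y1_1 = 133
cx_2 = 249
cy_2 = 274
r_2 = 65
cx_3 = 335
cy_3 = 210
r_3 = 66
x0_4 = 195
y0_4 = 315
cx_5 = 308
cy_5 = 261
r_5 = 35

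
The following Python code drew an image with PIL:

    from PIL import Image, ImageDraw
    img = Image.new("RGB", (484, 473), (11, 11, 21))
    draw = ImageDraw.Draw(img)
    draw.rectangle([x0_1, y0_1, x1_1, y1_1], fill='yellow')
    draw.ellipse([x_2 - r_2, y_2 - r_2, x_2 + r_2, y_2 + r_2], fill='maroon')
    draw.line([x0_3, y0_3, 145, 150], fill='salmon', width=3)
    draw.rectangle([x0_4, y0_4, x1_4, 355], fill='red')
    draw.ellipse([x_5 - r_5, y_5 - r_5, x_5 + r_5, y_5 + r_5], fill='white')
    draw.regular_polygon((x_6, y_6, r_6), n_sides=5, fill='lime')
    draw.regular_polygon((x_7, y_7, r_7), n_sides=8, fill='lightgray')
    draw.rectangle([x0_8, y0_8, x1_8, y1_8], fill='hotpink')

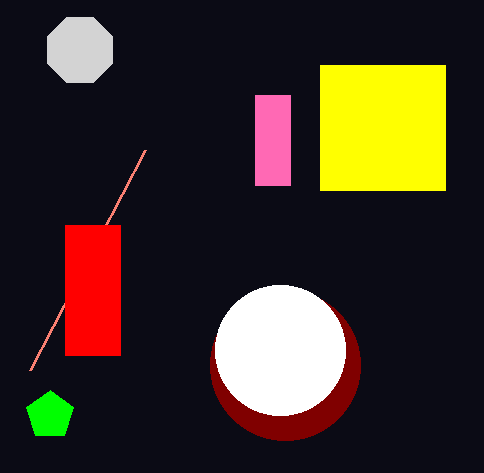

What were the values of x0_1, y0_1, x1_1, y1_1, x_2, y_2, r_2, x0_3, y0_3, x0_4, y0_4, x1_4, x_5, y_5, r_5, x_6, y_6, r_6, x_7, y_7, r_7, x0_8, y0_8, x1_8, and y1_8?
x0_1 = 320, y0_1 = 65, x1_1 = 445, y1_1 = 190, x_2 = 285, y_2 = 365, r_2 = 75, x0_3 = 30, y0_3 = 370, x0_4 = 65, y0_4 = 225, x1_4 = 120, x_5 = 280, y_5 = 350, r_5 = 65, x_6 = 50, y_6 = 415, r_6 = 25, x_7 = 80, y_7 = 50, r_7 = 35, x0_8 = 255, y0_8 = 95, x1_8 = 290, y1_8 = 185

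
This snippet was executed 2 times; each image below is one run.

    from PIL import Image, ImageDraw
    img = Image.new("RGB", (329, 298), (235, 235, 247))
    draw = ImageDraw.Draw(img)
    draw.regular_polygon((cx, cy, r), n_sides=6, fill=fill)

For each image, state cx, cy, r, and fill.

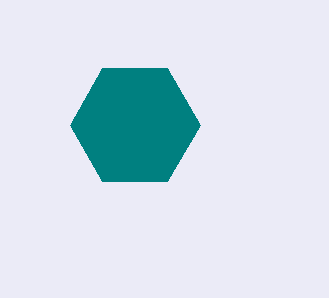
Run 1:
cx = 135; cy = 125; r = 65; fill = 'teal'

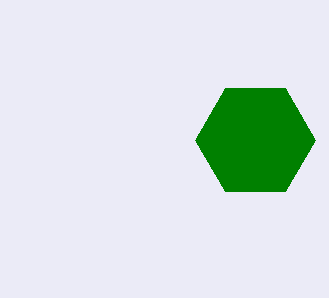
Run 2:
cx = 255; cy = 140; r = 60; fill = 'green'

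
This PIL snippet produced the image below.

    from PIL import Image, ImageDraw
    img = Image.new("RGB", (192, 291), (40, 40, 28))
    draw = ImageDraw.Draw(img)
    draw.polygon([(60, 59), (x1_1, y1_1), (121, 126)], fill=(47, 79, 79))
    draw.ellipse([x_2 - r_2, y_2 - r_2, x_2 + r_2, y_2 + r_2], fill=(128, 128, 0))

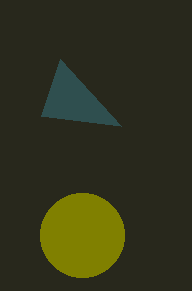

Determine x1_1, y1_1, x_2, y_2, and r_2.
x1_1 = 41, y1_1 = 116, x_2 = 82, y_2 = 235, r_2 = 42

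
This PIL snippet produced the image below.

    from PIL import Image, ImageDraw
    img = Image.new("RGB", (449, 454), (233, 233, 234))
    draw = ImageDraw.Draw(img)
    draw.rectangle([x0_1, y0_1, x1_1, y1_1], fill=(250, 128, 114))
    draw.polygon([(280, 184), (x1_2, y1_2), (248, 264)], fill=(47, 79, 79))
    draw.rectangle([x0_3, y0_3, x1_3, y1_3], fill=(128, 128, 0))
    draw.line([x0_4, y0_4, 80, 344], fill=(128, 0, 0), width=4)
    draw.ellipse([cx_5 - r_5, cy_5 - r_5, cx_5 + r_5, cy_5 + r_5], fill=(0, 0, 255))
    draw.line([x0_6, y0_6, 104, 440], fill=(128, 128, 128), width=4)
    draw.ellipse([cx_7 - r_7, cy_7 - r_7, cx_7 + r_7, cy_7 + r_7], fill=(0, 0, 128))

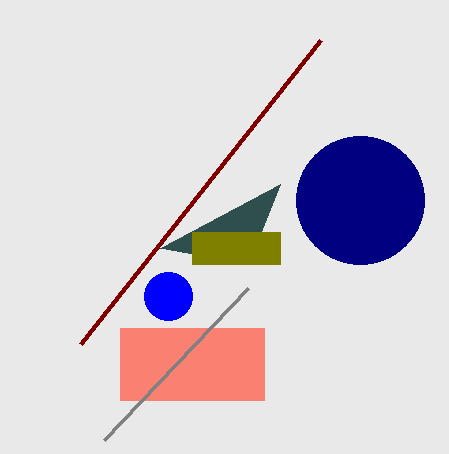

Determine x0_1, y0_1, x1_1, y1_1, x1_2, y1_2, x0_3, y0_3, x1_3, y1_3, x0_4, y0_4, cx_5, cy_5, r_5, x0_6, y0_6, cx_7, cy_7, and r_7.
x0_1 = 120; y0_1 = 328; x1_1 = 264; y1_1 = 400; x1_2 = 160; y1_2 = 248; x0_3 = 192; y0_3 = 232; x1_3 = 280; y1_3 = 264; x0_4 = 320; y0_4 = 40; cx_5 = 168; cy_5 = 296; r_5 = 24; x0_6 = 248; y0_6 = 288; cx_7 = 360; cy_7 = 200; r_7 = 64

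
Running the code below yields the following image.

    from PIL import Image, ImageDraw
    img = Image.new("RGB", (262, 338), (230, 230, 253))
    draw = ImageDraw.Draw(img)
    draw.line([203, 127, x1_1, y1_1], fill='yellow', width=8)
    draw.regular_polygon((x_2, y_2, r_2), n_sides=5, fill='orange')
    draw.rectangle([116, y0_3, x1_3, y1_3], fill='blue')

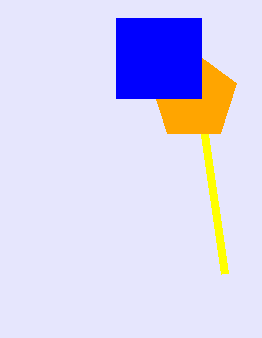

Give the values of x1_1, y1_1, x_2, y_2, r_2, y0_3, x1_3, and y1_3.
x1_1 = 224, y1_1 = 273, x_2 = 194, y_2 = 97, r_2 = 45, y0_3 = 18, x1_3 = 201, y1_3 = 98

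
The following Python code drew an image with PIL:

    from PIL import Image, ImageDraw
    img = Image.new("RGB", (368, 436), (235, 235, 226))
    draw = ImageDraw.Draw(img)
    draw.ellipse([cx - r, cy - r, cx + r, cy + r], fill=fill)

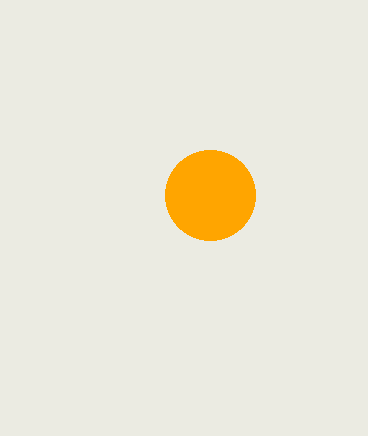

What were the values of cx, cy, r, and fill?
cx = 210
cy = 195
r = 45
fill = 'orange'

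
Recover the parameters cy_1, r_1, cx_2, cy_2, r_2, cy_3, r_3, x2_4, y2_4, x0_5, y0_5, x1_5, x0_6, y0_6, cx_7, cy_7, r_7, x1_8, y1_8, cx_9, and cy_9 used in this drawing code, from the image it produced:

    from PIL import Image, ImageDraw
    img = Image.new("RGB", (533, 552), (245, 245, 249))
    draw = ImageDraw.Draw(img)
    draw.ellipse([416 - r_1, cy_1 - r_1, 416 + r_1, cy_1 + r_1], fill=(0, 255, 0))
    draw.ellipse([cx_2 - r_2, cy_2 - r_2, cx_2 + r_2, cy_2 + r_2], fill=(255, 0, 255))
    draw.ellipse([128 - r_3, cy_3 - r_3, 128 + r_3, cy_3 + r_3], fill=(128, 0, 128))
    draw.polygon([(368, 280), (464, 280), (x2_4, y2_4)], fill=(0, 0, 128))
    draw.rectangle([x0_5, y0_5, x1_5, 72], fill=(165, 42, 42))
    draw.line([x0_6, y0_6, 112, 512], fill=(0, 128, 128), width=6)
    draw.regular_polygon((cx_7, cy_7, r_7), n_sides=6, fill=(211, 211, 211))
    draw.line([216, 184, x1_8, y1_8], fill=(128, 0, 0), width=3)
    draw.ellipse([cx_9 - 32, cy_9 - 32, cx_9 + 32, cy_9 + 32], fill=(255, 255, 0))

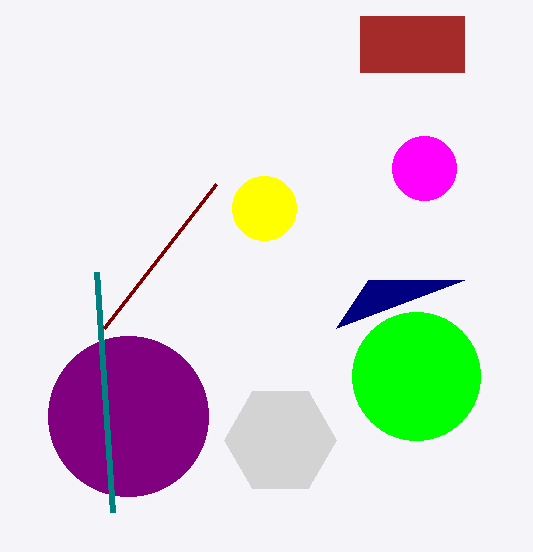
cy_1 = 376; r_1 = 64; cx_2 = 424; cy_2 = 168; r_2 = 32; cy_3 = 416; r_3 = 80; x2_4 = 336; y2_4 = 328; x0_5 = 360; y0_5 = 16; x1_5 = 464; x0_6 = 96; y0_6 = 272; cx_7 = 280; cy_7 = 440; r_7 = 56; x1_8 = 104; y1_8 = 328; cx_9 = 264; cy_9 = 208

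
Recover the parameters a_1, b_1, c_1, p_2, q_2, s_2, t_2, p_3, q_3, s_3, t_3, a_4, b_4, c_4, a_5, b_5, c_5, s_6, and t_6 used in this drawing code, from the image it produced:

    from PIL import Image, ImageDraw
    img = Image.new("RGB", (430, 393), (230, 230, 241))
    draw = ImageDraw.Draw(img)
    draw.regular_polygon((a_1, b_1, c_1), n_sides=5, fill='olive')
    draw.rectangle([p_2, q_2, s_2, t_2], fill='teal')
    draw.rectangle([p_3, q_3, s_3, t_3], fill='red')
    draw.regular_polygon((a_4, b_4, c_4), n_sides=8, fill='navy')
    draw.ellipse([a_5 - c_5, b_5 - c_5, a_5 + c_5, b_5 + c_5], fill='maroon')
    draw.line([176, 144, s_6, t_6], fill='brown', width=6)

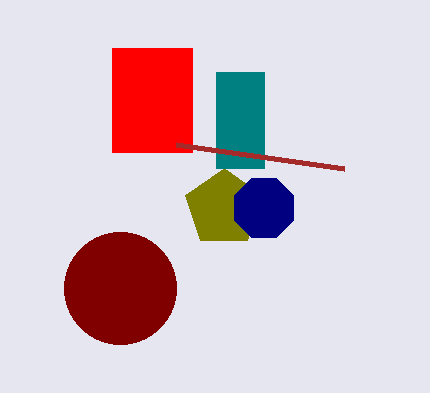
a_1 = 224, b_1 = 208, c_1 = 40, p_2 = 216, q_2 = 72, s_2 = 264, t_2 = 168, p_3 = 112, q_3 = 48, s_3 = 192, t_3 = 152, a_4 = 264, b_4 = 208, c_4 = 32, a_5 = 120, b_5 = 288, c_5 = 56, s_6 = 344, t_6 = 168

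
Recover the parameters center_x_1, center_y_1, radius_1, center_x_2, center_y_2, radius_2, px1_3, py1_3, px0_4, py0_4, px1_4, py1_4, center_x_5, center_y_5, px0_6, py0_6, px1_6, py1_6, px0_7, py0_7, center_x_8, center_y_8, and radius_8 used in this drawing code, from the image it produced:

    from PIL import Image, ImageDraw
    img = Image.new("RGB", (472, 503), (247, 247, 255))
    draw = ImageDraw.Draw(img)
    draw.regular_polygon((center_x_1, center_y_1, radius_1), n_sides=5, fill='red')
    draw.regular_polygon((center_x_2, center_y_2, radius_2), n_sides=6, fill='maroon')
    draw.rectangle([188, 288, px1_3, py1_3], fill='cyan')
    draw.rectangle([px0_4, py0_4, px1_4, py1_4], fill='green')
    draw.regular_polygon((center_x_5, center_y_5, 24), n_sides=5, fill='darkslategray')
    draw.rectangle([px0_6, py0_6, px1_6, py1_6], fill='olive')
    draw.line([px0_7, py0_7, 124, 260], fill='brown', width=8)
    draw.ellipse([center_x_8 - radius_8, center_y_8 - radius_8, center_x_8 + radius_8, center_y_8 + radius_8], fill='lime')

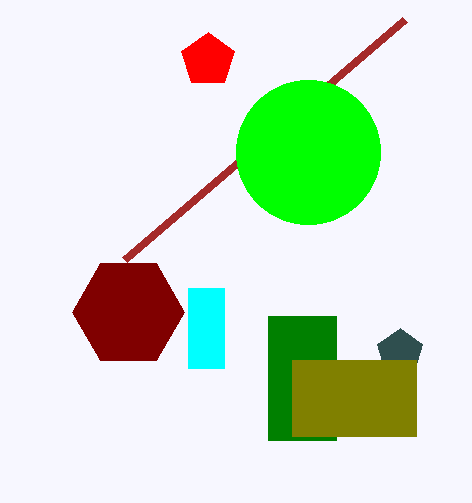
center_x_1 = 208, center_y_1 = 60, radius_1 = 28, center_x_2 = 128, center_y_2 = 312, radius_2 = 56, px1_3 = 224, py1_3 = 368, px0_4 = 268, py0_4 = 316, px1_4 = 336, py1_4 = 440, center_x_5 = 400, center_y_5 = 352, px0_6 = 292, py0_6 = 360, px1_6 = 416, py1_6 = 436, px0_7 = 404, py0_7 = 20, center_x_8 = 308, center_y_8 = 152, radius_8 = 72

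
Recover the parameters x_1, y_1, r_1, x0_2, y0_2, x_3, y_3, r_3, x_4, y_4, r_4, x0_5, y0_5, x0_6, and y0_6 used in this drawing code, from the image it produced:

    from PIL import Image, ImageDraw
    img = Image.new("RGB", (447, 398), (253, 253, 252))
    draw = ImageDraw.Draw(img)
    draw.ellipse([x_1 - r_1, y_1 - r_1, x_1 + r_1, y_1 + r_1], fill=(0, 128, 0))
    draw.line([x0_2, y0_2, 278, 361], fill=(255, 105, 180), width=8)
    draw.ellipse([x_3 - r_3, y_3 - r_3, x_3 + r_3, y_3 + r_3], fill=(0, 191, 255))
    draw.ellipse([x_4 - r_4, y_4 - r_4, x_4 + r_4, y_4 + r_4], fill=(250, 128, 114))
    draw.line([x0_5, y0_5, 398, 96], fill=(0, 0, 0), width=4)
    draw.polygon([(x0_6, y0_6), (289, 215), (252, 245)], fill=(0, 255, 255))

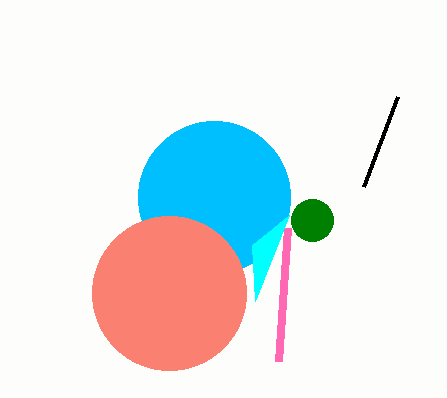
x_1 = 312, y_1 = 220, r_1 = 21, x0_2 = 287, y0_2 = 228, x_3 = 214, y_3 = 197, r_3 = 76, x_4 = 169, y_4 = 293, r_4 = 77, x0_5 = 364, y0_5 = 186, x0_6 = 255, y0_6 = 301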